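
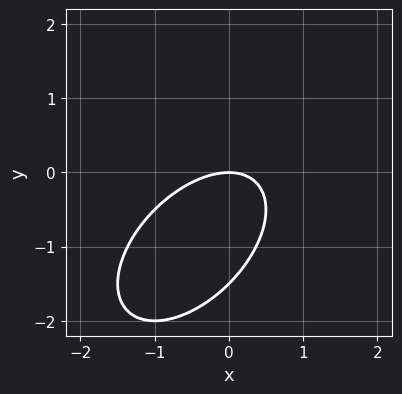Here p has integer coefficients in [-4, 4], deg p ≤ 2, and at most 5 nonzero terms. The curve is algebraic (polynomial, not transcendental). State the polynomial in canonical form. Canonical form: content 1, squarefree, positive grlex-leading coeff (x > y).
2*x^2 - 2*x*y + 2*y^2 + 3*y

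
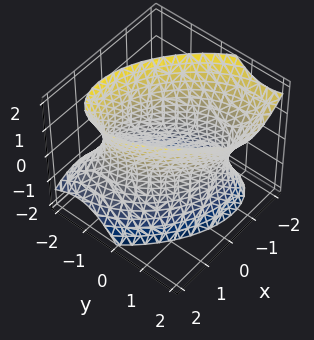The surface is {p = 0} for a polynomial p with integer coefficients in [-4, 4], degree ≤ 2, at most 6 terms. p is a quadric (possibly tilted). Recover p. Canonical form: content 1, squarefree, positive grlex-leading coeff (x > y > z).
Degree: no degree-1 surface has this shape, so deg p = 2.
From the visible intercepts: the surface avoids every integer z-axis point in the box.
Assembling these constraints gives the stated polynomial.

2*x^2 + 2*x*y + 2*y^2 - y*z - z^2 - 3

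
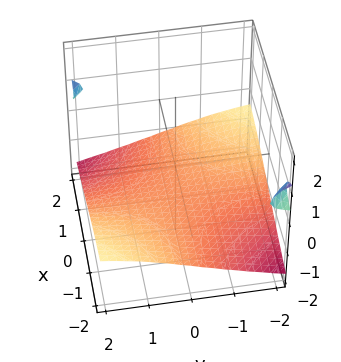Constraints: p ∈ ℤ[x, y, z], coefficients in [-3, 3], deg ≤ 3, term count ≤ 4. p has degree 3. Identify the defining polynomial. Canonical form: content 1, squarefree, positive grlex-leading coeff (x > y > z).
(a) There are 2 components. They look like related sheets of one shape, so recover p as a whole.
(b) The degree is 3 — a generic line meets the surface in up to 3 points.
(c) Checking where it meets the axes: no x-intercept at any integer in the box; it meets the z-axis at z = -1 (among the integer gridlines).
(d) Fitting integer coefficients to these (and the overall shape) gives p.

x*y*z - 2*z^3 - 2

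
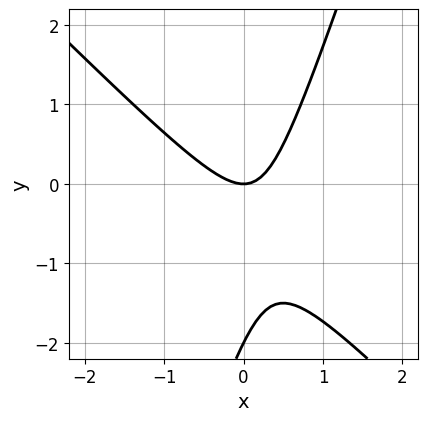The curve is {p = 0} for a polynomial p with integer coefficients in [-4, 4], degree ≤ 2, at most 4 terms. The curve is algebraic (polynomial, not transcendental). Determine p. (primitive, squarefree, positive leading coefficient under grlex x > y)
3*x^2 + 2*x*y - y^2 - 2*y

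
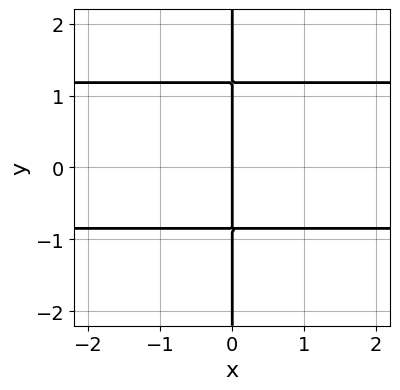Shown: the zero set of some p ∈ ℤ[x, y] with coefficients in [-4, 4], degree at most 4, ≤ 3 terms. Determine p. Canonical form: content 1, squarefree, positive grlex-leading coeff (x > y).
3*x*y^2 - x*y - 3*x

1. The degree is 3 — the shape is more complex than any degree-2 curve.
2. Checking where it meets the axes: the visible y-axis segment lies entirely on the curve; it crosses the x-axis at the gridline x = 0.
3. Solving for integer coefficients yields p as stated.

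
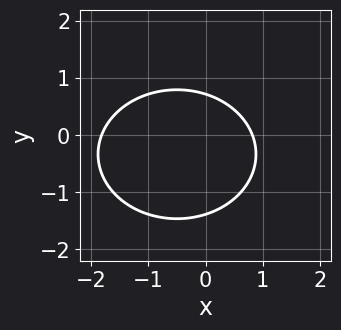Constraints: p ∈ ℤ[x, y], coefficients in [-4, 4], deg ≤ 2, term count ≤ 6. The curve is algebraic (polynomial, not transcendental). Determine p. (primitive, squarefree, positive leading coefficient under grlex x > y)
2*x^2 + 3*y^2 + 2*x + 2*y - 3

The degree is 2 — no degree-1 curve has this shape.
Matching integer coefficients to the picture gives p.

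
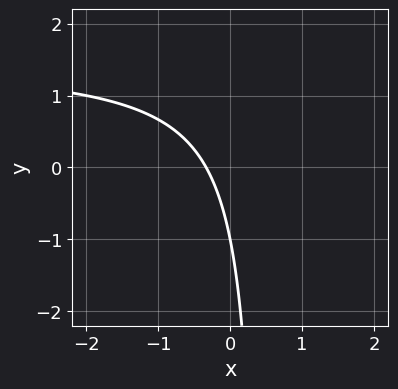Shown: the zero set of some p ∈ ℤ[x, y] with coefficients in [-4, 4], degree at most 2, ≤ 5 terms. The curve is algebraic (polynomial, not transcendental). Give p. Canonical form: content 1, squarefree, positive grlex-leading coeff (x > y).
2*x*y - 3*x - y - 1

The degree is 2 — the shape is more complex than any degree-1 curve.
From the axis intercepts and sections: it meets the y-axis at y = -1 (among the integer gridlines).
Fitting integer coefficients to these (and the overall shape) gives p.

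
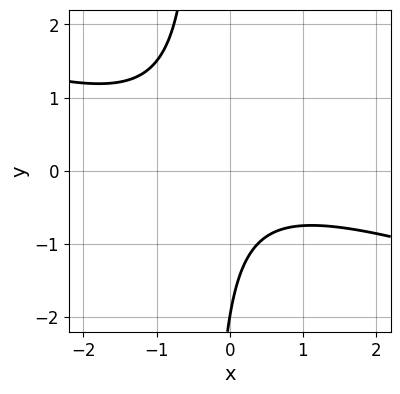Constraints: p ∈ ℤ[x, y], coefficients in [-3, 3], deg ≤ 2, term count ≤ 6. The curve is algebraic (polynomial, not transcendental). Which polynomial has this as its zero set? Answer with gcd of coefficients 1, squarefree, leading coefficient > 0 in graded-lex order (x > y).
First, degree: the shape is more complex than any degree-1 curve, so deg p = 2.
Then, observable constraints: no x-intercept at any integer in the box; one y-axis crossing is at y = -2.
Finally, these observations pin down the coefficients.

x^2 + 3*x*y + y + 2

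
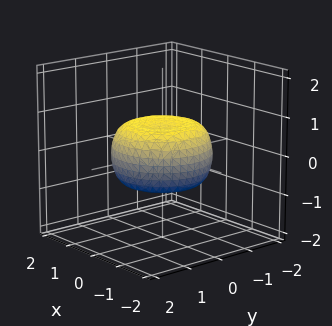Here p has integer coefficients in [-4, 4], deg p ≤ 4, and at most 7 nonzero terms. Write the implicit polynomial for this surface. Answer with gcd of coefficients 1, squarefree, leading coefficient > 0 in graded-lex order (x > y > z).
x^4 + 2*x^2*y^2 + y^4 - x^2 - y^2 + 2*z^2 - 1

(a) The degree is 4 — a generic line meets the surface in up to 4 points.
(b) Symmetries: the surface is invariant under rotation about z: p = q(x² + y², z).
(c) Reading off the gridlines: a circular section at z = 0 has radius between 1 and 2.
(d) These observations pin down the coefficients.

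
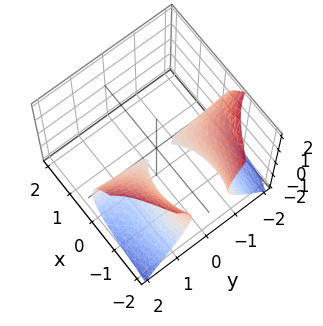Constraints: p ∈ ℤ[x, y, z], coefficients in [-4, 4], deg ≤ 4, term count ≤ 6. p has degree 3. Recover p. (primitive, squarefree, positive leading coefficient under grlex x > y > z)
x^3 + 3*x*y^2 + 3*x^2 + 2*x*z + 3*z^2

First, there are 2 components. They look like related sheets of one shape, so recover p as a whole.
Then, degree: no degree-2 surface has this shape, so deg p = 3.
Then, checking where it meets the axes: the visible y-axis segment lies entirely on the surface.
Finally, the integer polynomial consistent with all of this is the stated p.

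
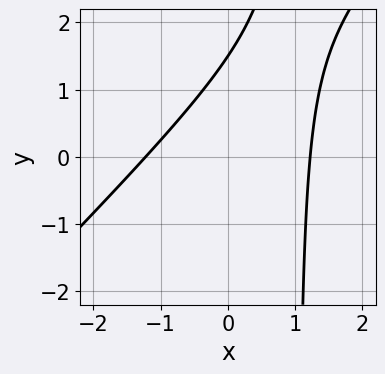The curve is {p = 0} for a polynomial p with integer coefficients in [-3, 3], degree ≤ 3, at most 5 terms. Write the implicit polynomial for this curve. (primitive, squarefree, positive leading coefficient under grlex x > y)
(a) The degree is 2 — no degree-1 curve has this shape.
(b) Matching integer coefficients to the picture gives p.

2*x^2 - 2*x*y + 2*y - 3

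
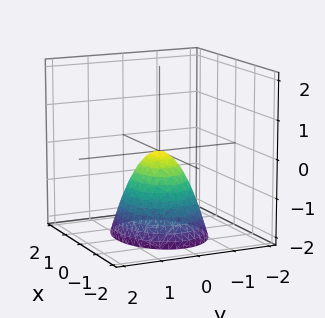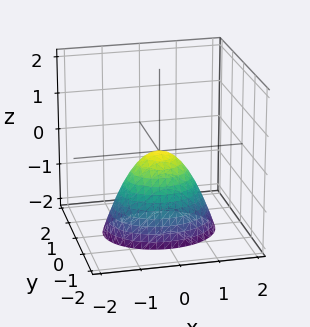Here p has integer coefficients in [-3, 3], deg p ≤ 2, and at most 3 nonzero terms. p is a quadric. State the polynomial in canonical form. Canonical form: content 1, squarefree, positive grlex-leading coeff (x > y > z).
(a) deg p = 2. A single bowl opening along one axis; a quadric.
(b) Symmetries: mirror symmetry y ↦ −y ⇒ only even powers of y; it's symmetric under x → −x, forcing even powers of x.
(c) Reading off the gridlines: it meets the x-axis at x = 0 (among the integer gridlines); it meets the z-axis at z = 0 (among the integer gridlines).
(d) The integer polynomial consistent with all of this is the stated p.

2*x^2 + 3*y^2 + 2*z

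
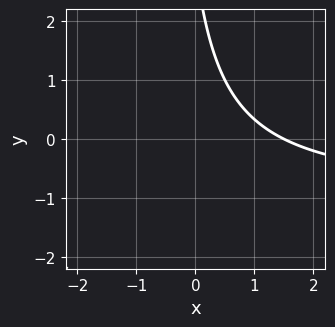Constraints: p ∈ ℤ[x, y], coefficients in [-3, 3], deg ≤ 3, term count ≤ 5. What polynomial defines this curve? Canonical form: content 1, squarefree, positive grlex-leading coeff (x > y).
First, degree: no degree-1 curve has this shape, so deg p = 2.
Next, checking where it meets the axes: it misses every integer gridline on the y-axis.
Finally, these observations pin down the coefficients.

2*x*y + 2*x + y - 3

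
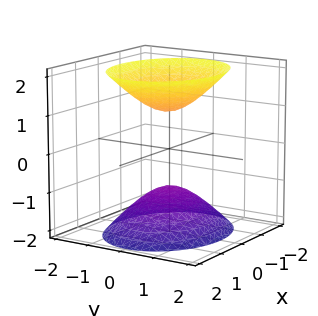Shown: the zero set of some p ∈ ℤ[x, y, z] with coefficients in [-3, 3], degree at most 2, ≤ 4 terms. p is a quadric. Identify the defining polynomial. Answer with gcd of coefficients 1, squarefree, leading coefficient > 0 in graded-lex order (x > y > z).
(a) I count 2 distinct pieces.
(b) deg p = 2.
(c) Symmetries: the y ↦ −y reflection is a symmetry, so y appears only in even powers; it's symmetric under x → −x, forcing even powers of x; it's symmetric under z → −z, forcing even powers of z.
(d) Reading off the gridlines: among the integer gridlines, it crosses the z-axis at z ∈ {-1, 1}; no y-intercept at any integer in the box.
(e) The integer polynomial consistent with all of this is the stated p.

2*x^2 + 3*y^2 - 2*z^2 + 2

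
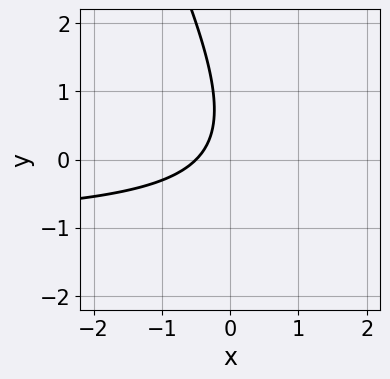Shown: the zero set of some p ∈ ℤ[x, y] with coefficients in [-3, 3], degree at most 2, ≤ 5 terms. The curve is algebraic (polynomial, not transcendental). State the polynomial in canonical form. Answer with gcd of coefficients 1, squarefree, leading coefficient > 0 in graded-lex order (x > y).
2*x*y + y^2 + 2*x - y + 1

1. The degree is 2 — no degree-1 curve has this shape.
2. Observable constraints: no y-intercept at any integer in the box.
3. Assembling these constraints gives the stated polynomial.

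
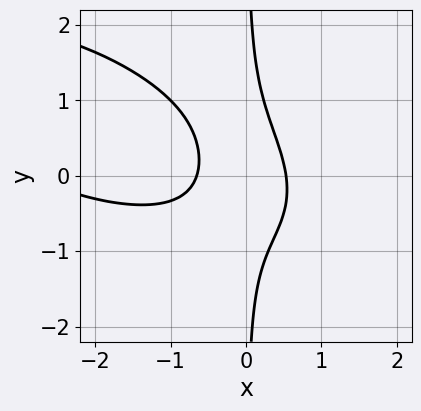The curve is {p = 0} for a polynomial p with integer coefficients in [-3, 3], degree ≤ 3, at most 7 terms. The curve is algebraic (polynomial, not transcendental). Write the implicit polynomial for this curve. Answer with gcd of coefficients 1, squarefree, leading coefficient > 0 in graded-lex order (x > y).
x^3 + 2*x^2*y + 3*x*y^2 + 3*x^2 - 1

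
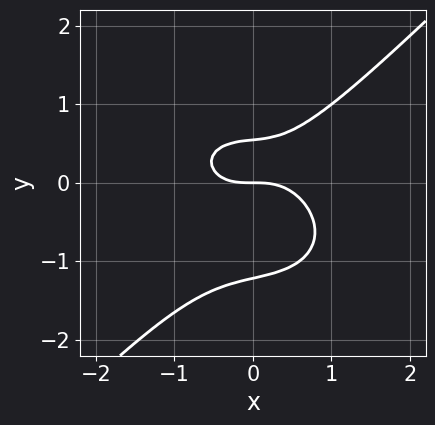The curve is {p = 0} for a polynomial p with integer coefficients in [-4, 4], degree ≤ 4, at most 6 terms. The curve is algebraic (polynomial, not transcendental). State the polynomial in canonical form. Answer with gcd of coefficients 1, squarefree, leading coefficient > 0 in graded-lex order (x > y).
The degree is 3 — no degree-2 curve has this shape.
From the axis intercepts and sections: it crosses the x-axis at the gridline x = 0; it crosses the y-axis at the gridline y = 0.
Putting this together gives p.

2*x^3 + x*y^2 - 3*y^3 - 2*y^2 + 2*y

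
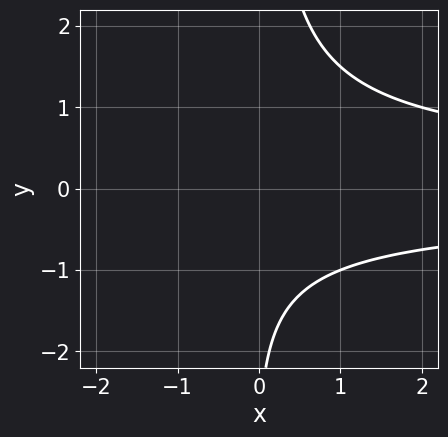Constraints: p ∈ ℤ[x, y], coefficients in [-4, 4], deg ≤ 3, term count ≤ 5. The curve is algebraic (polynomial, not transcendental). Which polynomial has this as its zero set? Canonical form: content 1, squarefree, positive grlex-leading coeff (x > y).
2*x*y^2 - y - 3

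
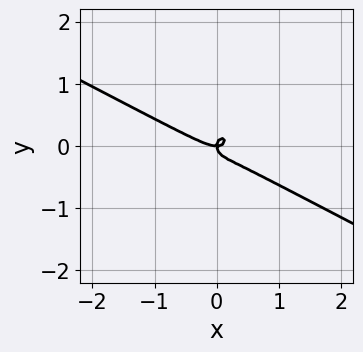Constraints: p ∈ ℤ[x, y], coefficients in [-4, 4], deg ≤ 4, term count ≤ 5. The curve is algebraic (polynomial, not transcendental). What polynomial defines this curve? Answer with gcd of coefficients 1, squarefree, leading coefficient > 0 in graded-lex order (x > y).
2*x^3 + 3*x^2*y + 3*y^3 - x*y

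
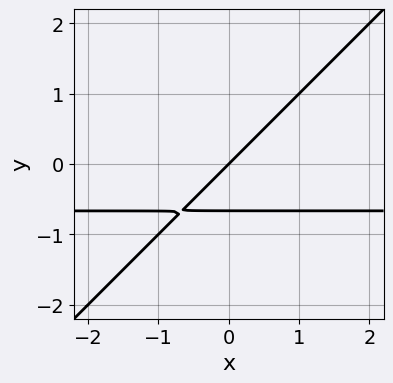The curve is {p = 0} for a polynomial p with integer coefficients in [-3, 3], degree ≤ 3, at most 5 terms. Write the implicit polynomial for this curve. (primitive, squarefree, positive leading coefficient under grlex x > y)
3*x*y - 3*y^2 + 2*x - 2*y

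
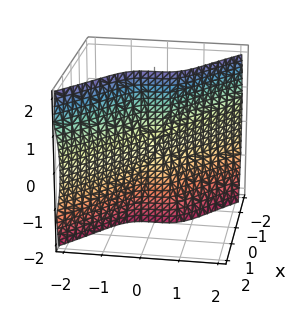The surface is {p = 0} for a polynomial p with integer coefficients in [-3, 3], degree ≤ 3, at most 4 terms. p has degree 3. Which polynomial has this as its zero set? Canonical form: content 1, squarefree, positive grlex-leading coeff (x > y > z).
2*x^3 + x*z^2 + 2*y^3

First, deg p = 3.
Next, observable constraints: one x-axis crossing is at x = 0; the visible z-axis segment lies entirely on the surface.
Finally, matching integer coefficients to the picture gives p.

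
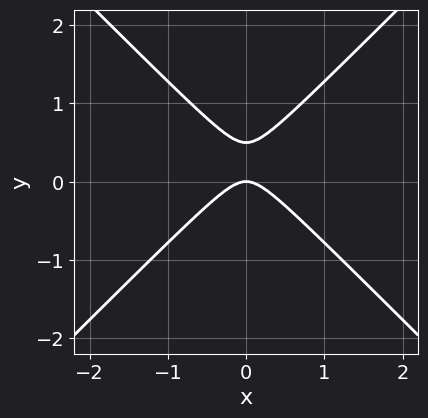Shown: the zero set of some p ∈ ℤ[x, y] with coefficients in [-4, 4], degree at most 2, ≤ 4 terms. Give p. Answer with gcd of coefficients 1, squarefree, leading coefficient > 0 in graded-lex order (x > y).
2*x^2 - 2*y^2 + y

The degree is 2 — no degree-1 curve has this shape.
Symmetries: the x ↦ −x reflection is a symmetry, so x appears only in even powers.
Against the integer gridlines: one x-axis crossing is at x = 0; it meets the y-axis at y = 0 (among the integer gridlines).
Putting this together gives p.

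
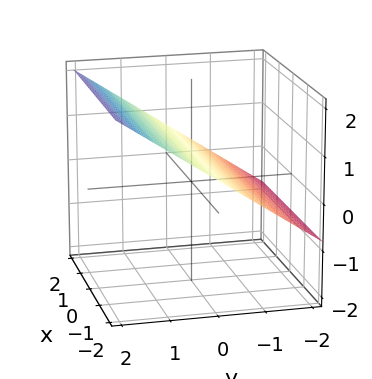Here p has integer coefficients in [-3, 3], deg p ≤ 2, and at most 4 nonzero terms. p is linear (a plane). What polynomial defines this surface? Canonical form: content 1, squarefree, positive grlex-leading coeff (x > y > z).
The degree is 1 — the surface is flat (a plane).
Observable constraints: it misses every integer gridline on the x-axis; one y-axis crossing is at y = -1.
Assembling these constraints gives the stated polynomial.

2*y - 3*z + 2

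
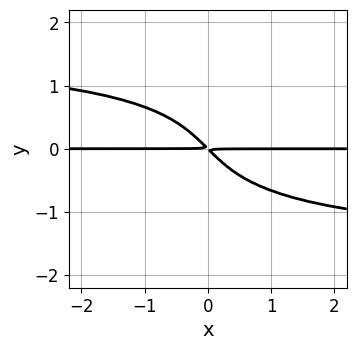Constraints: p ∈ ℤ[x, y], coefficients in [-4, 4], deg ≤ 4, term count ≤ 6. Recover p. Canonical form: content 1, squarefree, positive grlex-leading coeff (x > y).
Degree: a generic line meets the curve in up to 4 points, so deg p = 4.
From the axis intercepts and sections: every point of the x-axis in the box is on the curve.
Fitting integer coefficients to these (and the overall shape) gives p.

x*y^3 - 2*y^4 - 3*x*y - 3*y^2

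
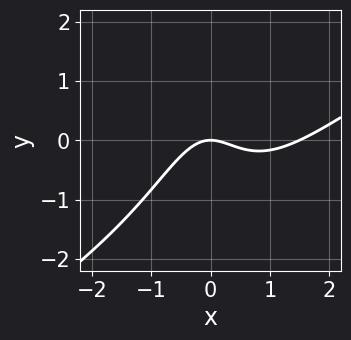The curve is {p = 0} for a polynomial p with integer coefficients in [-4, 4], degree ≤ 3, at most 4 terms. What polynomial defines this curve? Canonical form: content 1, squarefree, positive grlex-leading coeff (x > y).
1. deg p = 3. The shape is more complex than any degree-2 curve.
2. Against the integer gridlines: it meets the y-axis at y = 0 (among the integer gridlines); one x-axis crossing is at x = 0.
3. The integer polynomial consistent with all of this is the stated p.

2*x^3 - 3*x^2*y - 3*x^2 - 3*y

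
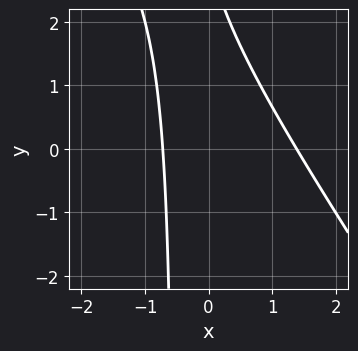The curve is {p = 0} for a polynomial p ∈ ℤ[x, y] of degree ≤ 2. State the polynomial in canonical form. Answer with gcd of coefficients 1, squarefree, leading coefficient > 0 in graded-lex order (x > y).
3*x^2 + 2*x*y - 2*x + y - 3

(a) Degree: a generic line meets the curve in up to 2 points, so deg p = 2.
(b) Against the integer gridlines: the curve avoids every integer y-axis point in the box.
(c) Putting this together gives p.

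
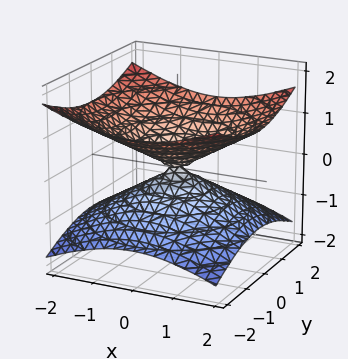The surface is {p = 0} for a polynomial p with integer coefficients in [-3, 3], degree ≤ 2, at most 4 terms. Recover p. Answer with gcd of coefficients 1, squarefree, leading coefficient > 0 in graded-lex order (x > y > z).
(a) Degree: a double cone through the origin; a quadric, so deg p = 2.
(b) Symmetries: mirror symmetry z ↦ −z ⇒ only even powers of z; the z-axis is an axis of rotation, so x and y enter only as x² + y².
(c) Against the integer gridlines: a circular section at z = 1 has radius between 1 and 2; it crosses the z-axis at the gridline z = 0; it meets the x-axis at x = 0 (among the integer gridlines); one y-axis crossing is at y = 0.
(d) Putting this together gives p.

x^2 + y^2 - 3*z^2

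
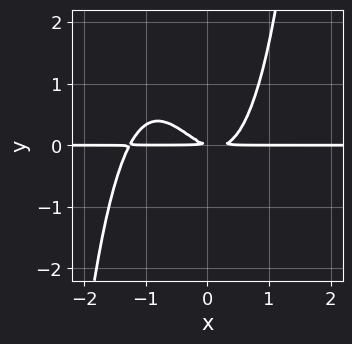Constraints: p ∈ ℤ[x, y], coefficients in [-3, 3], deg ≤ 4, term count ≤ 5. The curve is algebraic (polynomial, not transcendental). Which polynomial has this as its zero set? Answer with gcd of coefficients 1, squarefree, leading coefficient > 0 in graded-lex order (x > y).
3*x^3*y + 3*x^2*y - x*y - 3*y^2

First, the degree is 4 — the shape is more complex than any degree-3 curve.
Next, from the axis intercepts and sections: the visible x-axis segment lies entirely on the curve.
Finally, fitting integer coefficients to these (and the overall shape) gives p.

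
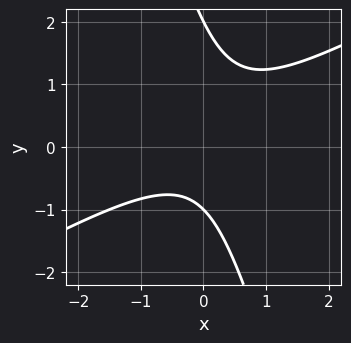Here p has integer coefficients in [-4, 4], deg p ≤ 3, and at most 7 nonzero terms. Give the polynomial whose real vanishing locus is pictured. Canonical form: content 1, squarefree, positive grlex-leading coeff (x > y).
1. The degree is 2 — no degree-1 curve has this shape.
2. From the axis intercepts and sections: the curve avoids every integer x-axis point in the box; among the integer gridlines, it crosses the y-axis at y ∈ {-1, 2}.
3. Fitting integer coefficients to these (and the overall shape) gives p.

2*x^2 - 3*x*y - y^2 + y + 2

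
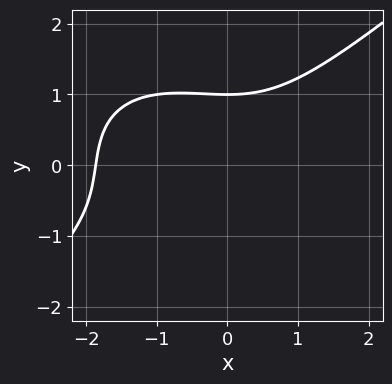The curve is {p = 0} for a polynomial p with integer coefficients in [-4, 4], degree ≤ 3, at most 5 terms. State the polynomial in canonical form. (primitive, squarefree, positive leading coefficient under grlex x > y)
x^3 - 2*y^3 + x^2 - y + 3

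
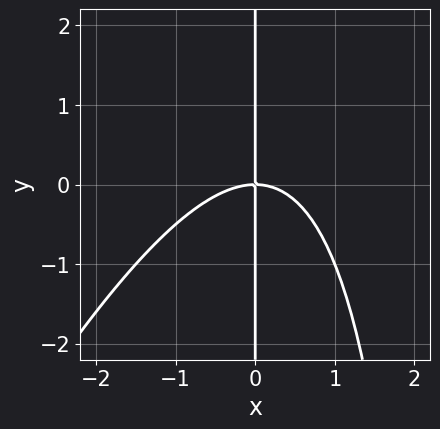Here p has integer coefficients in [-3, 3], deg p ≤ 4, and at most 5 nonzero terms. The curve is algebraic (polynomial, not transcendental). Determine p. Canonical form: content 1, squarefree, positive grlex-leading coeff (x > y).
(a) Degree: the shape is more complex than any degree-2 curve, so deg p = 3.
(b) Checking where it meets the axes: it meets the x-axis at x = 0 (among the integer gridlines); the visible y-axis segment lies entirely on the curve.
(c) Together with the visible shape, these determine p as stated.

2*x^3 - x^2*y + 3*x*y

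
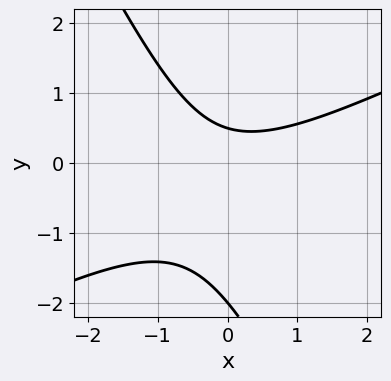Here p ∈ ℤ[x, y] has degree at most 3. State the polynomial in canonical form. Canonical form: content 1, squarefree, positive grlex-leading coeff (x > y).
2*x^2 - 3*x*y - 2*y^2 - 3*y + 2

1. The degree is 2 — the shape is more complex than any degree-1 curve.
2. Against the integer gridlines: one y-axis crossing is at y = -2; the curve avoids every integer x-axis point in the box.
3. Fitting integer coefficients to these (and the overall shape) gives p.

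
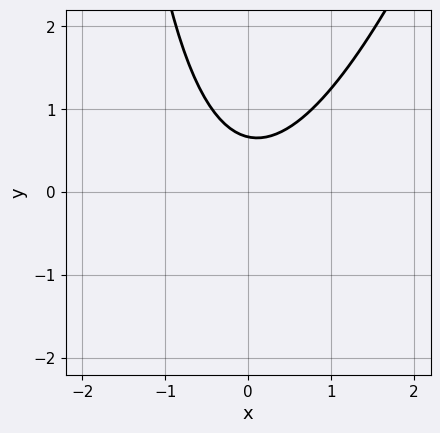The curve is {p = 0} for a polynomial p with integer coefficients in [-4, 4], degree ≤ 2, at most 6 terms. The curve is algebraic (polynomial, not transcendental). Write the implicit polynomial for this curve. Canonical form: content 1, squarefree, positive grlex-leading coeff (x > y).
3*x^2 - x*y - 3*y + 2

First, the degree is 2 — the shape is more complex than any degree-1 curve.
Next, checking where it meets the axes: the curve avoids every integer x-axis point in the box.
Finally, together with the visible shape, these determine p as stated.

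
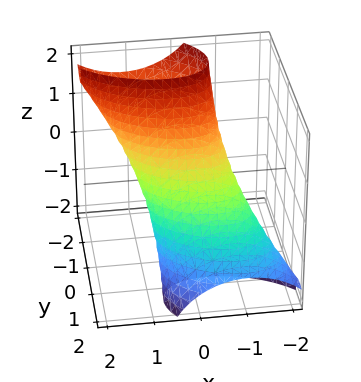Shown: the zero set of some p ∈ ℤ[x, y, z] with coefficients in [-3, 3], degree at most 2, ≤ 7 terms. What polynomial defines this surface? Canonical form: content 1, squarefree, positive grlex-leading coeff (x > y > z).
The degree is 2 — the shape is more complex than any degree-1 surface.
From the visible intercepts: among the integer gridlines, it crosses the z-axis at z ∈ {-1, 1}; the x-axis gridline crossings are at x ∈ {-1, 1}.
Assembling these constraints gives the stated polynomial.

x^2 + x*y + 2*y^2 + 3*y*z + z^2 - 1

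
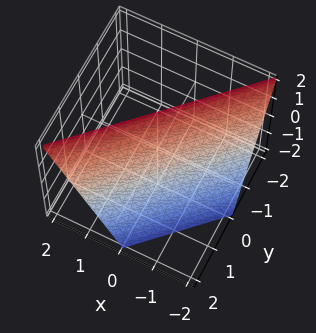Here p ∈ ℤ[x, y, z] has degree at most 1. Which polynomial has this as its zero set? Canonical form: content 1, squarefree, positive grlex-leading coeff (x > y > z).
First, degree: the surface is flat (a plane), so deg p = 1.
Next, reading off the gridlines: it meets the z-axis at z = 2 (among the integer gridlines); it meets the y-axis at y = 1 (among the integer gridlines); it crosses the x-axis at the gridline x = -1.
Finally, the integer polynomial consistent with all of this is the stated p.

2*x - 2*y - z + 2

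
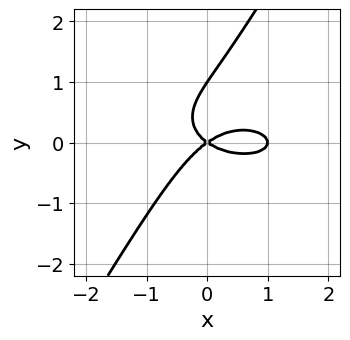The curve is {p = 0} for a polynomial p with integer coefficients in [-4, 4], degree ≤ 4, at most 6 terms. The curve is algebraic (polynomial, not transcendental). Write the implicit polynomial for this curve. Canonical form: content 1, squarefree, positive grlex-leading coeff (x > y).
x^3 + 3*x*y^2 - 2*y^3 - x^2 + 2*y^2

1. The degree is 3 — no degree-2 curve has this shape.
2. Checking where it meets the axes: the y-axis gridline crossings are at y ∈ {0, 1}; the x-axis gridline crossings are at x ∈ {0, 1}.
3. Fitting integer coefficients to these (and the overall shape) gives p.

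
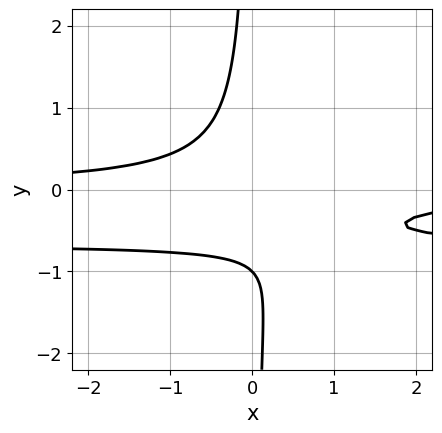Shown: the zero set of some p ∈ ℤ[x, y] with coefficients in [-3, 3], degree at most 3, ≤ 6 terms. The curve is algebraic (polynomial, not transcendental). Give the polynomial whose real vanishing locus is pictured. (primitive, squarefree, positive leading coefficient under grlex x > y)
3*x*y^2 + 2*x*y + y + 1

deg p = 3. The shape is more complex than any degree-2 curve.
From the visible intercepts: the curve avoids every integer x-axis point in the box; it meets the y-axis at y = -1 (among the integer gridlines).
Assembling these constraints gives the stated polynomial.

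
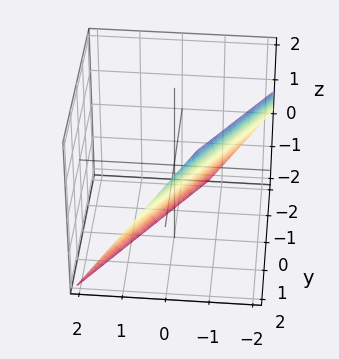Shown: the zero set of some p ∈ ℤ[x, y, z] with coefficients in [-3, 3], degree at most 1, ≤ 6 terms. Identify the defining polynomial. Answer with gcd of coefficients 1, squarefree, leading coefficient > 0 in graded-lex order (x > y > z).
First, the degree is 1 — the surface is flat (a plane).
Next, from the axis intercepts and sections: one z-axis crossing is at z = -1; it meets the y-axis at y = 1 (among the integer gridlines).
Finally, the integer polynomial consistent with all of this is the stated p.

3*x - 2*y + 2*z + 2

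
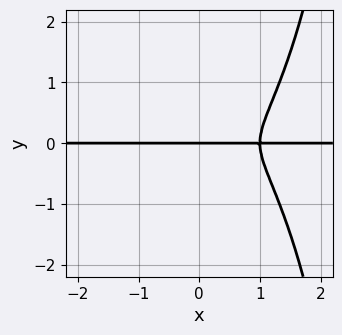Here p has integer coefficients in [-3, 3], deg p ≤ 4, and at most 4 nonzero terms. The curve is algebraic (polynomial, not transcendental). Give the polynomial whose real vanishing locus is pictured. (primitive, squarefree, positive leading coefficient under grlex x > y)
1. Degree: the shape is more complex than any degree-3 curve, so deg p = 4.
2. From the axis intercepts and sections: every point of the x-axis in the box is on the curve; it crosses the y-axis at the gridline y = 0.
3. The integer polynomial consistent with all of this is the stated p.

3*x^3*y + x*y^3 - 3*x^2*y - 3*y^3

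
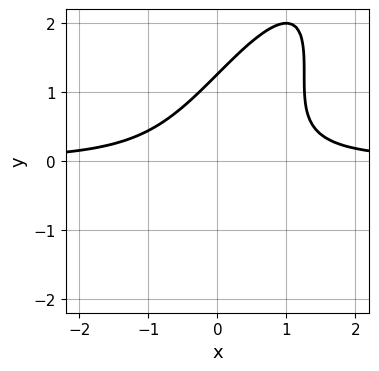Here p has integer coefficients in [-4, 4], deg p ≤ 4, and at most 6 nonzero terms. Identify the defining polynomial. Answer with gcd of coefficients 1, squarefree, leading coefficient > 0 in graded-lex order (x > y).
(a) The degree is 3 — the shape is more complex than any degree-2 curve.
(b) Against the integer gridlines: the curve avoids every integer x-axis point in the box.
(c) The integer polynomial consistent with all of this is the stated p.

3*x^2*y - 3*x*y^2 + y^3 - 2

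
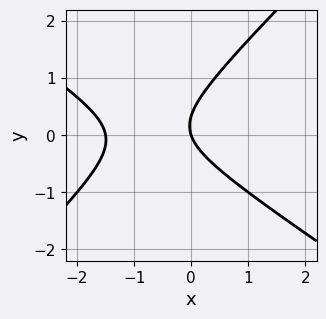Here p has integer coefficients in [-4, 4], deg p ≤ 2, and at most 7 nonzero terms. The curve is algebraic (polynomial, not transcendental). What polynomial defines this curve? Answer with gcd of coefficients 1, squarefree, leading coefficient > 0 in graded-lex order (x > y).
deg p = 2. No degree-1 curve has this shape.
Checking where it meets the axes: it crosses the y-axis at the gridline y = 0; it meets the x-axis at x = 0 (among the integer gridlines).
Fitting integer coefficients to these (and the overall shape) gives p.

2*x^2 + x*y - 3*y^2 + 3*x + y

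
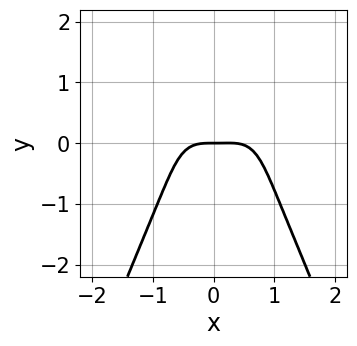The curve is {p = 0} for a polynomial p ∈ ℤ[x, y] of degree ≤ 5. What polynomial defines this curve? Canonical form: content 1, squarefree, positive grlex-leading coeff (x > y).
3*x^4 - x^3 + y^3 + 2*y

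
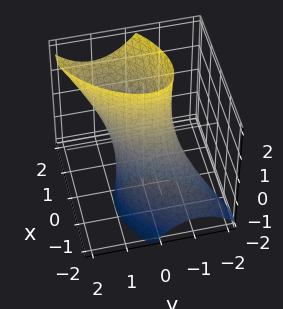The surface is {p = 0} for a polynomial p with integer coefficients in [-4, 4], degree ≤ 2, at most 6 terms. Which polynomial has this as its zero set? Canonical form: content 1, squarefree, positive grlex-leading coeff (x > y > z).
3*x^2 - 3*x*y - 3*x*z + 3*y^2 - 2

deg p = 2. No degree-1 surface has this shape.
Reading off the gridlines: the surface avoids every integer z-axis point in the box.
The integer polynomial consistent with all of this is the stated p.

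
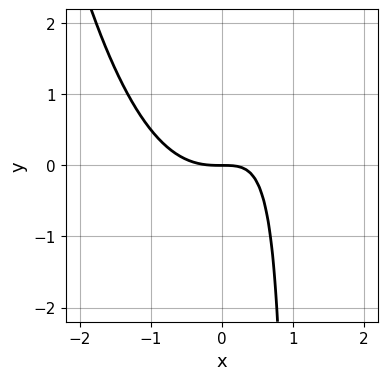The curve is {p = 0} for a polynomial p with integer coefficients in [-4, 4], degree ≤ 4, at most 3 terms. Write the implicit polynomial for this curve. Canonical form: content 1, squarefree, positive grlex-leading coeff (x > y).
First, deg p = 3. The shape is more complex than any degree-2 curve.
Then, observable constraints: one x-axis crossing is at x = 0; one y-axis crossing is at y = 0.
Finally, solving for integer coefficients yields p as stated.

x^3 - x*y + y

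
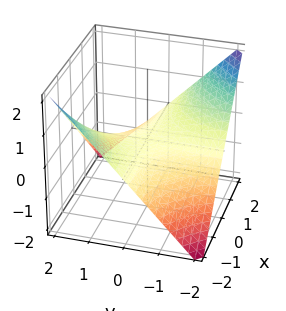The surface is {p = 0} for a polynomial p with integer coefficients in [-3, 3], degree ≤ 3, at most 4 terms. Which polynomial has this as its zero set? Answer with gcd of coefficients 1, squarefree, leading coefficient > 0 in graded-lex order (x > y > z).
x*y + 2*z

First, degree: a saddle surface; a quadric, so deg p = 2.
Next, checking where it meets the axes: it meets the z-axis at z = 0 (among the integer gridlines); every point of the y-axis in the box is on the surface.
Finally, solving for integer coefficients yields p as stated. Check: (2, 0, 0) on the x-axis lies on the surface, and p(2, 0, 0) = 0. ✓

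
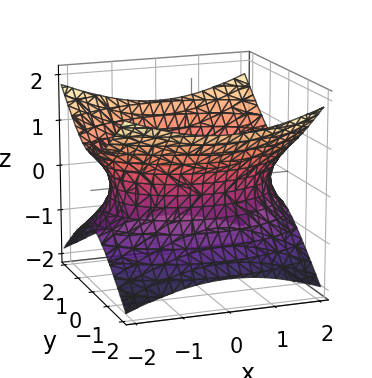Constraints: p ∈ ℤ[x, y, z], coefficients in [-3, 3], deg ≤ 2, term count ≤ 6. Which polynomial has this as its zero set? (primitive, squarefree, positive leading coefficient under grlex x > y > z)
The degree is 2 — one connected sheet with a waist; a quadric.
Symmetries: it's symmetric under y → −y, forcing even powers of y; mirror symmetry x ↦ −x ⇒ only even powers of x; the z ↦ −z reflection is a symmetry, so z appears only in even powers.
Reading off the gridlines: the surface avoids every integer z-axis point in the box.
Solving for integer coefficients yields p as stated.

x^2 + 2*y^2 - 3*z^2 - 3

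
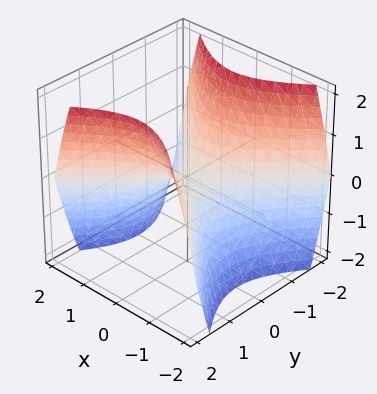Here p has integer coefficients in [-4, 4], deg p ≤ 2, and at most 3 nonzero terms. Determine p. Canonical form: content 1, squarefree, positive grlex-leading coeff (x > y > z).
First, the degree is 2 — a hyperbolic paraboloid; a quadric.
Then, symmetries: mirror symmetry y ↦ −y ⇒ only even powers of y; the x ↦ −x reflection is a symmetry, so x appears only in even powers.
Next, from the axis intercepts and sections: it meets the y-axis at y = 0 (among the integer gridlines); it crosses the x-axis at the gridline x = 0; it meets the z-axis at z = 0 (among the integer gridlines).
Finally, fitting integer coefficients to these (and the overall shape) gives p.

x^2 - y^2 + z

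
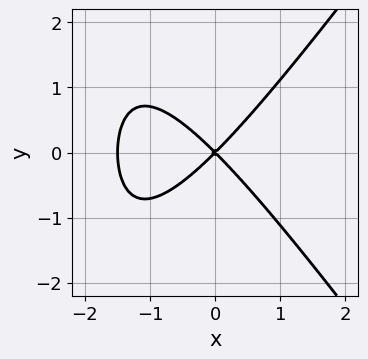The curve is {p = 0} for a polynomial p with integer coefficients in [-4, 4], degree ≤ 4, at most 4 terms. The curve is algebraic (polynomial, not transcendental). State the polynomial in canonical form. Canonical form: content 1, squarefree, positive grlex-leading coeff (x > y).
2*x^3 - x*y^2 + 3*x^2 - 3*y^2

1. The degree is 3 — the shape is more complex than any degree-2 curve.
2. Symmetries: mirror symmetry y ↦ −y ⇒ only even powers of y.
3. Reading off the gridlines: one y-axis crossing is at y = 0; it meets the x-axis at x = 0 (among the integer gridlines).
4. Assembling these constraints gives the stated polynomial.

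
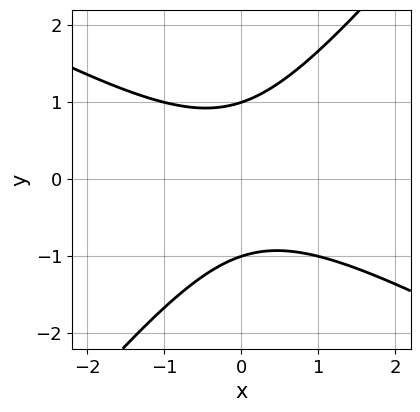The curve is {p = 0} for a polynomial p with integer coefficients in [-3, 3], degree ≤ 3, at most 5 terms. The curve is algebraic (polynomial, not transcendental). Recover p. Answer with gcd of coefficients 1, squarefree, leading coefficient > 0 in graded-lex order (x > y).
2*x^2 + 2*x*y - 3*y^2 + 3

First, degree: the shape is more complex than any degree-1 curve, so deg p = 2.
Next, checking where it meets the axes: no x-intercept at any integer in the box; the y-axis gridline crossings are at y ∈ {-1, 1}.
Finally, putting this together gives p.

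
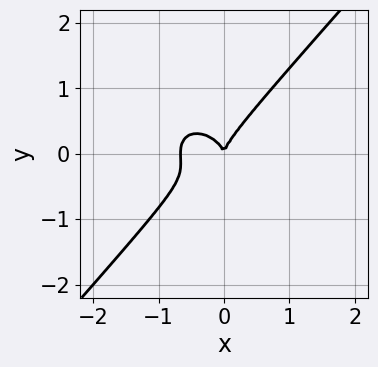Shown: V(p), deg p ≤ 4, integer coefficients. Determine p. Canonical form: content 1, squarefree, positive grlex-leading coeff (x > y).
3*x^3 + x*y^2 - 3*y^3 + 2*x^2

First, the degree is 3 — the shape is more complex than any degree-2 curve.
Next, reading off the gridlines: one x-axis crossing is at x = 0; it meets the y-axis at y = 0 (among the integer gridlines).
Finally, fitting integer coefficients to these (and the overall shape) gives p.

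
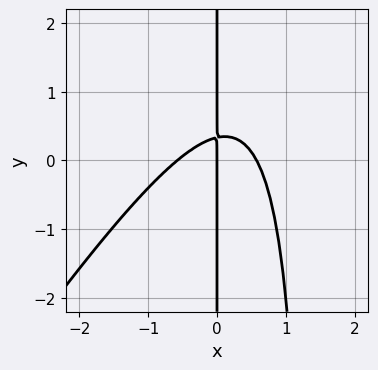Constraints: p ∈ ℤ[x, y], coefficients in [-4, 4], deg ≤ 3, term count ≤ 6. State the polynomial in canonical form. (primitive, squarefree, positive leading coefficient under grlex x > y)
The degree is 3 — no degree-2 curve has this shape.
From the visible intercepts: every point of the y-axis in the box is on the curve; it meets the x-axis at x = 0 (among the integer gridlines).
Together with the visible shape, these determine p as stated.

3*x^3 - 2*x^2*y + 3*x*y - x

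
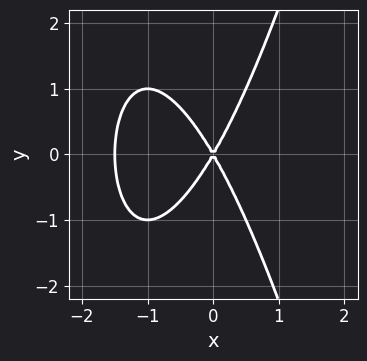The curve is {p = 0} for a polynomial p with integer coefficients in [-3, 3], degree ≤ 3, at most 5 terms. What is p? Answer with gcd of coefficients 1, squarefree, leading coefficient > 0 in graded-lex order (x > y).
2*x^3 + 3*x^2 - y^2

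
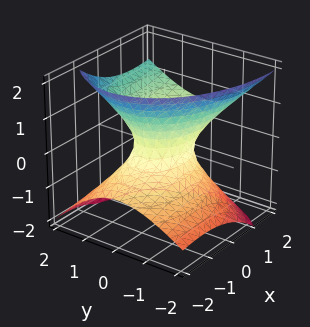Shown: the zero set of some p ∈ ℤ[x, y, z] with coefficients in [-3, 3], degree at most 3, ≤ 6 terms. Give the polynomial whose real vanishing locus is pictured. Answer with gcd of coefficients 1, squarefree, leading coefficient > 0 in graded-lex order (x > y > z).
The degree is 2 — no degree-1 surface has this shape.
Checking where it meets the axes: the x-axis gridline crossings are at x ∈ {-1, 1}; no z-intercept at any integer in the box.
These observations pin down the coefficients.

x^2 - 2*x*z + 2*y^2 - y*z - 2*z^2 - 1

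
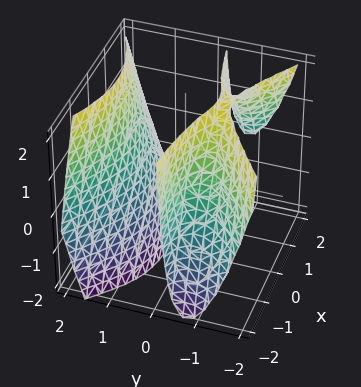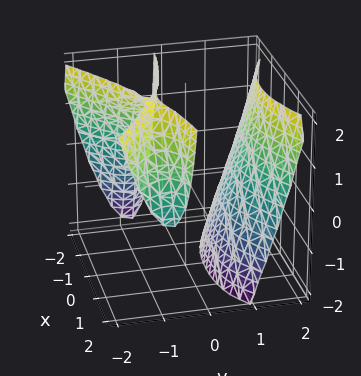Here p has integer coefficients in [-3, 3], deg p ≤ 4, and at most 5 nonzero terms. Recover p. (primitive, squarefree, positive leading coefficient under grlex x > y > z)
1. There are 2 components. Treating them together as one polynomial.
2. The degree is 3 — no degree-2 surface has this shape.
3. Checking where it meets the axes: the surface avoids every integer z-axis point in the box; one y-axis crossing is at y = 1; no x-intercept at any integer in the box.
4. These observations pin down the coefficients.

2*x^2*y - 3*y^3 - x*y + 3*y*z + 3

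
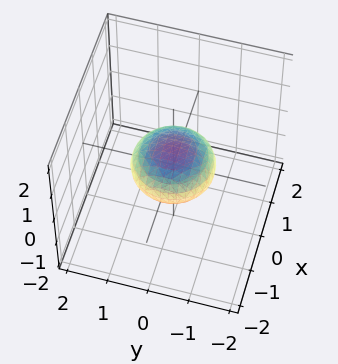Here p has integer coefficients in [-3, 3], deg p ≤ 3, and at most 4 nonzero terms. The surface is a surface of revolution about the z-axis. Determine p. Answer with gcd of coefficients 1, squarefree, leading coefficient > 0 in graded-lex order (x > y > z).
x^2 + y^2 + 2*z^2 - 1

1. deg p = 2. A generic line meets the surface in up to 2 points.
2. By symmetry, every cross-section ⟂ z is a circle, so x, y appear only via x² + y².
3. Checking where it meets the axes: among the integer gridlines, it crosses the x-axis at x ∈ {-1, 1}; the y-axis gridline crossings are at y ∈ {-1, 1}.
4. Fitting integer coefficients to these (and the overall shape) gives p.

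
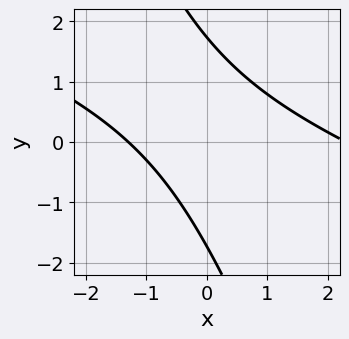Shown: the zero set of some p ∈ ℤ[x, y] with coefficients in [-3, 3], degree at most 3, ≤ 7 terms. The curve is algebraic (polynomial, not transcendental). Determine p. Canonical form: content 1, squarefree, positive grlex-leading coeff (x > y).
1. deg p = 2. The shape is more complex than any degree-1 curve.
2. The integer polynomial consistent with all of this is the stated p.

x^2 + 3*x*y + y^2 - x - 3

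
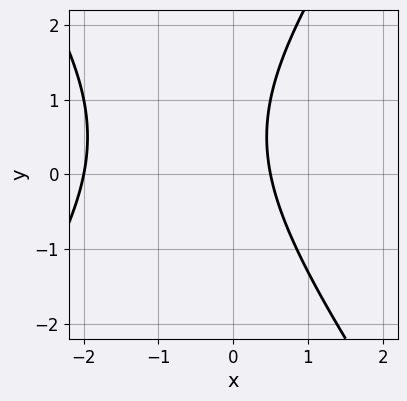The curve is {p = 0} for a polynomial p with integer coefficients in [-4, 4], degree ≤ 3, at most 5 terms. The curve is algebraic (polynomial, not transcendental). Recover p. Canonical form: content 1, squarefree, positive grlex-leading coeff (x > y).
(a) The degree is 2 — no degree-1 curve has this shape.
(b) Checking where it meets the axes: no y-intercept at any integer in the box; one x-axis crossing is at x = -2.
(c) The integer polynomial consistent with all of this is the stated p.

2*x^2 - y^2 + 3*x + y - 2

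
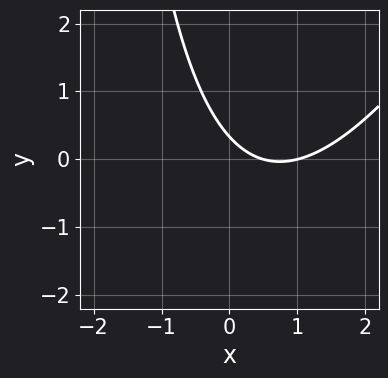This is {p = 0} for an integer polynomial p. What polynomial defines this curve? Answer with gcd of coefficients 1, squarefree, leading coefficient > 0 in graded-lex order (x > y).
1. Degree: no degree-1 curve has this shape, so deg p = 2.
2. From the axis intercepts and sections: it crosses the x-axis at the gridline x = 1.
3. Solving for integer coefficients yields p as stated.

2*x^2 - x*y - 3*x - 3*y + 1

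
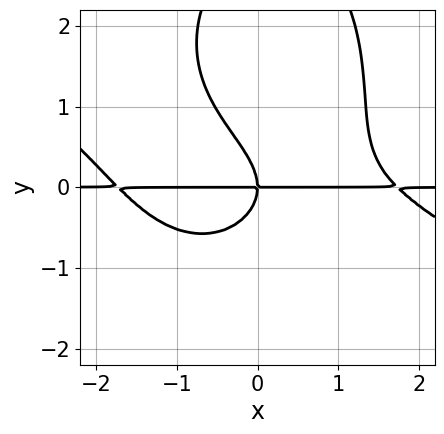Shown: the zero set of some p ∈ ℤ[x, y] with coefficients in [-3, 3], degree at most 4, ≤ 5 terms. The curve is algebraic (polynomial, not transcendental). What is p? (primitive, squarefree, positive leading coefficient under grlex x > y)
x^3*y + 2*x^2*y^2 + y^4 - 3*y^3 - 3*x*y

1. Degree: no degree-3 curve has this shape, so deg p = 4.
2. Reading off the gridlines: it meets the y-axis at y = 0 (among the integer gridlines); the visible x-axis segment lies entirely on the curve.
3. Together with the visible shape, these determine p as stated.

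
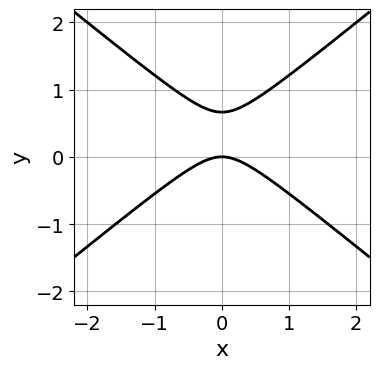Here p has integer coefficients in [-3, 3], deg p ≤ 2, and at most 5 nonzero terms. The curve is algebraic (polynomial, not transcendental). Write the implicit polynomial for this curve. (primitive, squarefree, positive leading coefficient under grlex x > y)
The degree is 2 — the shape is more complex than any degree-1 curve.
Symmetries: it's symmetric under x → −x, forcing even powers of x.
From the axis intercepts and sections: it meets the x-axis at x = 0 (among the integer gridlines); it meets the y-axis at y = 0 (among the integer gridlines).
Together with the visible shape, these determine p as stated.

2*x^2 - 3*y^2 + 2*y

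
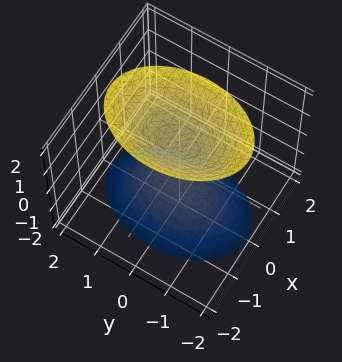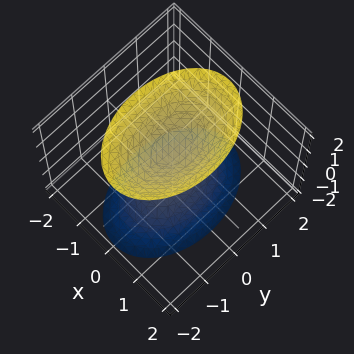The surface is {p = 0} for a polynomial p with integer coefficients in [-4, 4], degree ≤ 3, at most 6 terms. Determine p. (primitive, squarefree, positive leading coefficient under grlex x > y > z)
2*x^2 + y^2 - z^2 + 1

I count 2 distinct pieces. Treating them together as one polynomial.
The degree is 2 — two sheets facing apart; a quadric.
Symmetries: mirror symmetry z ↦ −z ⇒ only even powers of z; mirror symmetry x ↦ −x ⇒ only even powers of x; the y ↦ −y reflection is a symmetry, so y appears only in even powers.
Checking where it meets the axes: the z-axis gridline crossings are at z ∈ {-1, 1}; it misses every integer gridline on the x-axis; the surface avoids every integer y-axis point in the box.
The integer polynomial consistent with all of this is the stated p.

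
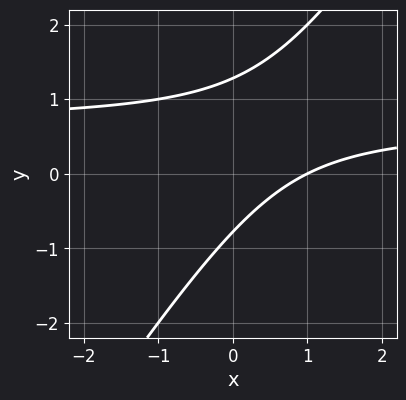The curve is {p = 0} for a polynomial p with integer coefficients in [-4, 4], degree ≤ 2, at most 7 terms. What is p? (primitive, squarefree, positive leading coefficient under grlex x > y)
(a) The degree is 2 — no degree-1 curve has this shape.
(b) Reading off the gridlines: it meets the x-axis at x = 1 (among the integer gridlines).
(c) The integer polynomial consistent with all of this is the stated p.

3*x*y - 2*y^2 - 2*x + y + 2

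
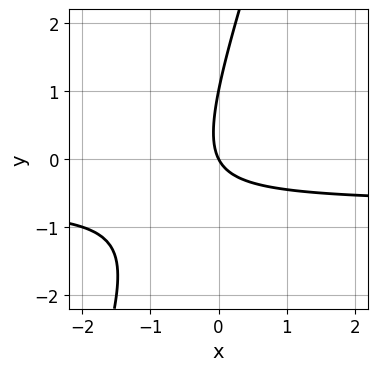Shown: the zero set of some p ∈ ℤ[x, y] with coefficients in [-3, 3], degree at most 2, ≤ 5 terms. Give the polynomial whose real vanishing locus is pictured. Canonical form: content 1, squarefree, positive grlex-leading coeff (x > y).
3*x*y - y^2 + 2*x + y

(a) Degree: a generic line meets the curve in up to 2 points, so deg p = 2.
(b) Against the integer gridlines: among the integer gridlines, it crosses the y-axis at y ∈ {0, 1}; it meets the x-axis at x = 0 (among the integer gridlines).
(c) Matching integer coefficients to the picture gives p.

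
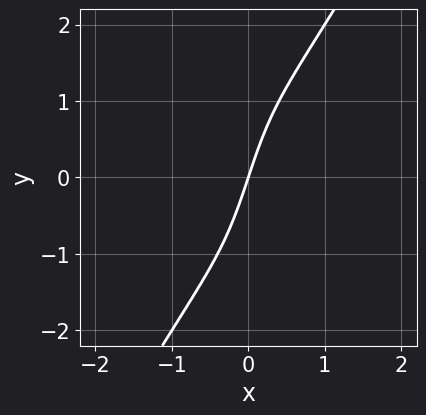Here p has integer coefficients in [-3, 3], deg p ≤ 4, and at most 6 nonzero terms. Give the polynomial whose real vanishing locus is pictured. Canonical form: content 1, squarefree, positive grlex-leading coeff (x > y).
1. deg p = 3.
2. Against the integer gridlines: one y-axis crossing is at y = 0; it crosses the x-axis at the gridline x = 0.
3. Fitting integer coefficients to these (and the overall shape) gives p.

3*x^3 - x*y^2 + 3*x - y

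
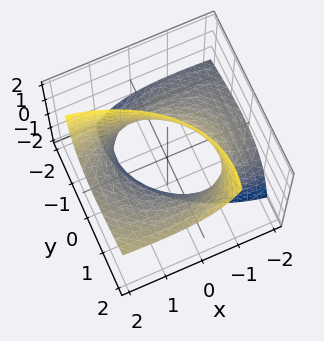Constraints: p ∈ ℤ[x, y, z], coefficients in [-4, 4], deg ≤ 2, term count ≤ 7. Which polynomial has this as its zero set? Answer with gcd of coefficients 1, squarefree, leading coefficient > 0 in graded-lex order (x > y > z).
1. deg p = 2.
2. Observable constraints: the surface avoids every integer z-axis point in the box.
3. Putting this together gives p.

x^2 - 3*x*z + 2*y^2 - 3*y*z - 3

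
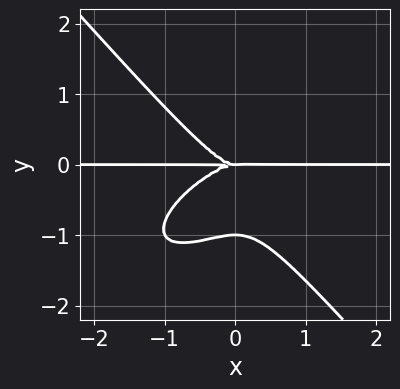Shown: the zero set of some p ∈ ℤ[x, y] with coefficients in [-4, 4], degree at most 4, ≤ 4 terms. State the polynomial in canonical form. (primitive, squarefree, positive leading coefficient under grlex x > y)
2*x^3*y - 2*x^2*y^2 + 3*y^4 + 3*y^3

First, the degree is 4 — a generic line meets the curve in up to 4 points.
Then, checking where it meets the axes: among the integer gridlines, it crosses the y-axis at y ∈ {-1, 0}; the visible x-axis segment lies entirely on the curve.
Finally, solving for integer coefficients yields p as stated.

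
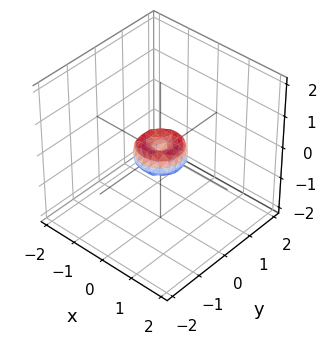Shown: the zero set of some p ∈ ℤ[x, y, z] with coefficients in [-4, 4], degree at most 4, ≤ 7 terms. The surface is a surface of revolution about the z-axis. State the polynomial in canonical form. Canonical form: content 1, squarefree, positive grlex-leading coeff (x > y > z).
2*x^4 + 4*x^2*y^2 + 2*y^4 - x^2 - y^2 + z^2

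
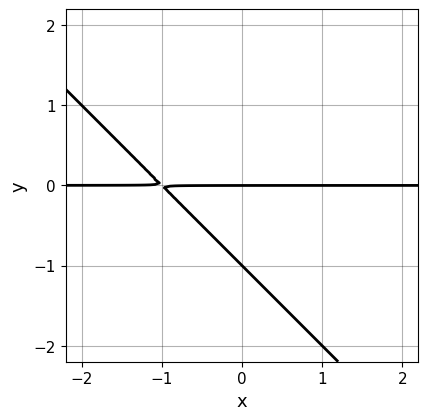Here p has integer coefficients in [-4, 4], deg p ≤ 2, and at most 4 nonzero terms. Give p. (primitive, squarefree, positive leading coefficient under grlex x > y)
x*y + y^2 + y

(a) deg p = 2. A generic line meets the curve in up to 2 points.
(b) Reading off the gridlines: the visible x-axis segment lies entirely on the curve; among the integer gridlines, it crosses the y-axis at y ∈ {-1, 0}.
(c) Fitting integer coefficients to these (and the overall shape) gives p.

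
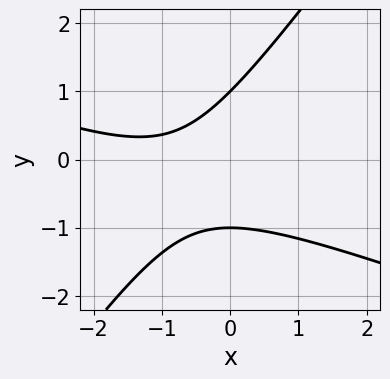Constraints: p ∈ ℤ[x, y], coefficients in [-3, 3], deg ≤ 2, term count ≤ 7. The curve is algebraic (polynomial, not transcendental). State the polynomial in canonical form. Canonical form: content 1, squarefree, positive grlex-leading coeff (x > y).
x^2 + 2*x*y - 2*y^2 + 2*x + 2

Degree: no degree-1 curve has this shape, so deg p = 2.
Observable constraints: the y-axis gridline crossings are at y ∈ {-1, 1}; no x-intercept at any integer in the box.
Assembling these constraints gives the stated polynomial.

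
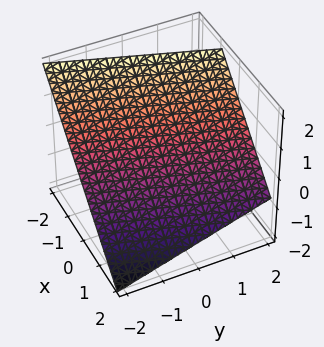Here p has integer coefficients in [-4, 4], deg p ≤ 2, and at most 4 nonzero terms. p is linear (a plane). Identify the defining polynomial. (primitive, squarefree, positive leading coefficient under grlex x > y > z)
1. The degree is 1 — every cross-section is a straight line — this is a plane.
2. Reading off the gridlines: one y-axis crossing is at y = -2.
3. These observations pin down the coefficients.

3*x - y + 3*z - 2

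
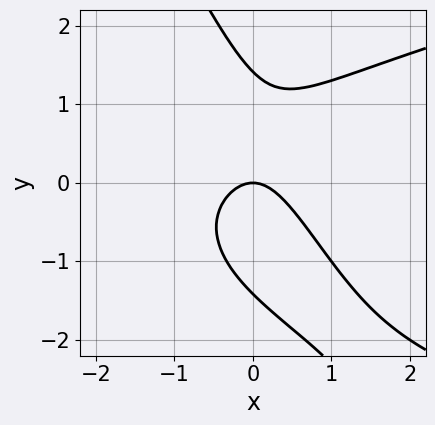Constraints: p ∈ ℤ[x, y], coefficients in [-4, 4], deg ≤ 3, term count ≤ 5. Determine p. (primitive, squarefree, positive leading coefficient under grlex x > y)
2*x*y^2 + y^3 - 3*x^2 - 2*y

First, degree: no degree-2 curve has this shape, so deg p = 3.
Next, observable constraints: it meets the x-axis at x = 0 (among the integer gridlines); it crosses the y-axis at the gridline y = 0.
Finally, fitting integer coefficients to these (and the overall shape) gives p.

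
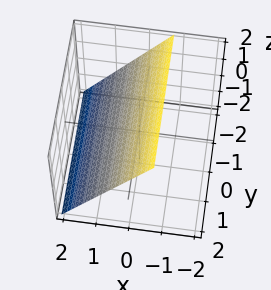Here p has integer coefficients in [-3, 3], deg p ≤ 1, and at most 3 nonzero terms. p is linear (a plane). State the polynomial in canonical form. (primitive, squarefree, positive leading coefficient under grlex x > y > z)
3*x + 2*z - 2

(a) Degree: the surface is flat (a plane), so deg p = 1.
(b) Checking where it meets the axes: the surface avoids every integer y-axis point in the box; it crosses the z-axis at the gridline z = 1.
(c) Fitting integer coefficients to these (and the overall shape) gives p.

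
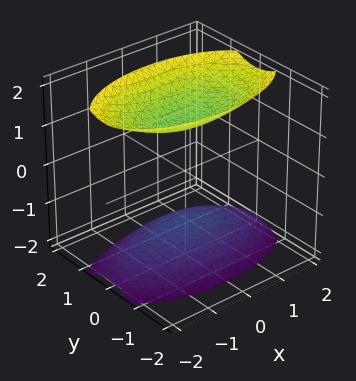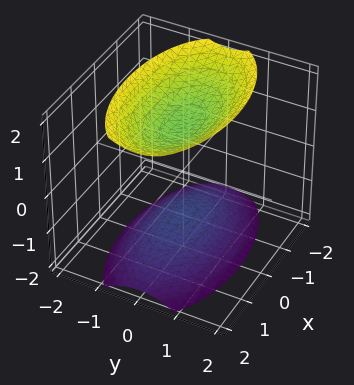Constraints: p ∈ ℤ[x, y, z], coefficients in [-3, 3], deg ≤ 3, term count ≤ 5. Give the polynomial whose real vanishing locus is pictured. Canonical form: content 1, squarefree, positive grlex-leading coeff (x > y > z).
I count 2 distinct pieces. Treating them together as one polynomial.
The degree is 2 — two separate bowl-shaped sheets opening away from each other; a quadric.
Symmetries: it's symmetric under y → −y, forcing even powers of y; the x ↦ −x reflection is a symmetry, so x appears only in even powers; the z ↦ −z reflection is a symmetry, so z appears only in even powers.
Against the integer gridlines: no y-intercept at any integer in the box; the surface avoids every integer x-axis point in the box.
The integer polynomial consistent with all of this is the stated p.

x^2 + 3*y^2 - 2*z^2 + 3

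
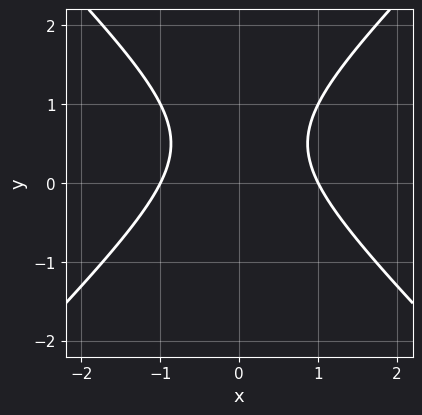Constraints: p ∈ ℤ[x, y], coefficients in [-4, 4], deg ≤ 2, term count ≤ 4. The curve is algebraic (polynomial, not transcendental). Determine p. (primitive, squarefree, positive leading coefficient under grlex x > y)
First, the degree is 2 — the shape is more complex than any degree-1 curve.
Then, symmetries: the x ↦ −x reflection is a symmetry, so x appears only in even powers.
Then, against the integer gridlines: the x-axis gridline crossings are at x ∈ {-1, 1}; no y-intercept at any integer in the box.
Finally, together with the visible shape, these determine p as stated.

x^2 - y^2 + y - 1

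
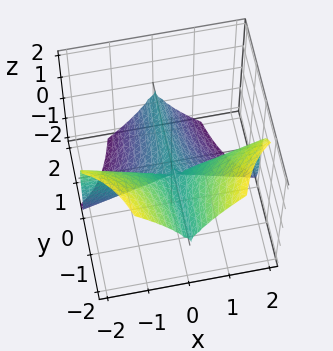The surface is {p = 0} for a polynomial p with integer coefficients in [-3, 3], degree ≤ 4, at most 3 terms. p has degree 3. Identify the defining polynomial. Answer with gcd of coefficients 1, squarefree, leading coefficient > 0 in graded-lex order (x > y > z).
3*x^2*y + z^3 + x^2

Degree: no degree-2 surface has this shape, so deg p = 3.
Against the integer gridlines: every point of the y-axis in the box is on the surface; one x-axis crossing is at x = 0; it meets the z-axis at z = 0 (among the integer gridlines).
Solving for integer coefficients yields p as stated.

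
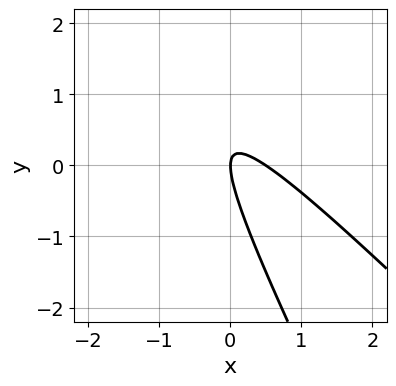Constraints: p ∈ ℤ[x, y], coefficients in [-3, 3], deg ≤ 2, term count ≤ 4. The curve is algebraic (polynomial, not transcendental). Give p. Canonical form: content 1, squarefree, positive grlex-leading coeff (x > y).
1. deg p = 2. The shape is more complex than any degree-1 curve.
2. Observable constraints: it crosses the y-axis at the gridline y = 0; one x-axis crossing is at x = 0.
3. Assembling these constraints gives the stated polynomial.

2*x^2 + 3*x*y + y^2 - x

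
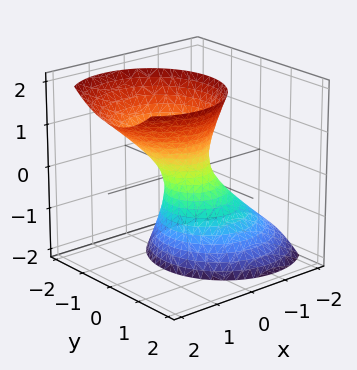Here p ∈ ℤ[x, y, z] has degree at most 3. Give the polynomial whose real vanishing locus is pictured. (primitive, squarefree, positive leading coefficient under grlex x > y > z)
3*x^2 - 3*x*z + 3*y^2 - z^2 - 1

(a) Degree: a generic line meets the surface in up to 2 points, so deg p = 2.
(b) From the axis intercepts and sections: the surface avoids every integer z-axis point in the box.
(c) The integer polynomial consistent with all of this is the stated p.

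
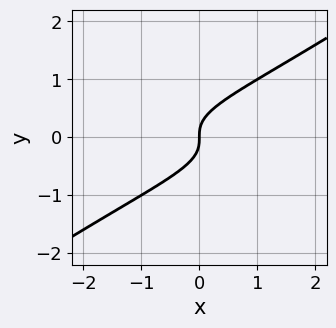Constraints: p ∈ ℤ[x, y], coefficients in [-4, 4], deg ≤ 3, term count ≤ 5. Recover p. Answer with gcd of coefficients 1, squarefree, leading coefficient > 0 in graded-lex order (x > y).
2*x*y^2 - 3*y^3 + x

1. Degree: no degree-2 curve has this shape, so deg p = 3.
2. Observable constraints: one y-axis crossing is at y = 0; it meets the x-axis at x = 0 (among the integer gridlines).
3. Putting this together gives p.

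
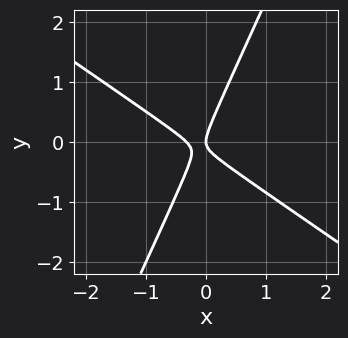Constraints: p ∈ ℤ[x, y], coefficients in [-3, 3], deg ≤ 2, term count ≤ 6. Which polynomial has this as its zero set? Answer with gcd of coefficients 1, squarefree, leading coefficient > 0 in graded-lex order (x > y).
3*x^2 + 3*x*y - 2*y^2 + x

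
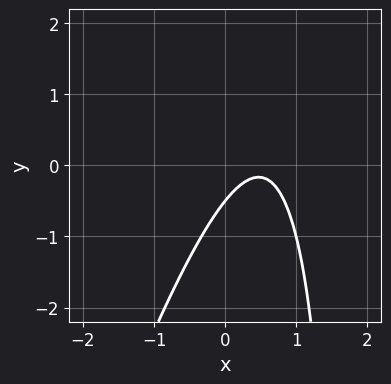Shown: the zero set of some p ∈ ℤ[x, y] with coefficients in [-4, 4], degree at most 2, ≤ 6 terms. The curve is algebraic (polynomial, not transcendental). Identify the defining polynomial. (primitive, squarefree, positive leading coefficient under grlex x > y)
First, deg p = 2. A generic line meets the curve in up to 2 points.
Then, against the integer gridlines: no x-intercept at any integer in the box.
Finally, solving for integer coefficients yields p as stated.

3*x^2 - x*y - 3*x + 2*y + 1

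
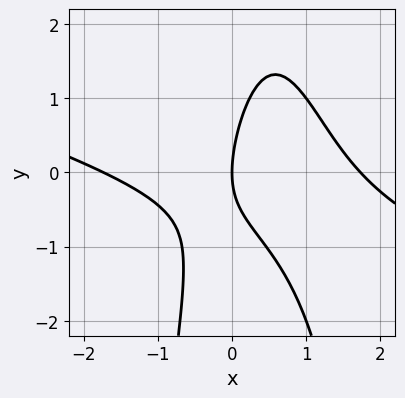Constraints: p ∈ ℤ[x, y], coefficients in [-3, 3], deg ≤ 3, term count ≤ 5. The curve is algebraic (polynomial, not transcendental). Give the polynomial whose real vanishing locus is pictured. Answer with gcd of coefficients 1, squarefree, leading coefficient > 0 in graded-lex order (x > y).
First, the degree is 3 — no degree-2 curve has this shape.
Next, against the integer gridlines: it crosses the y-axis at the gridline y = 0; it meets the x-axis at x = 0 (among the integer gridlines).
Finally, putting this together gives p.

x^3 + 3*x^2*y - 2*x*y + y^2 - 3*x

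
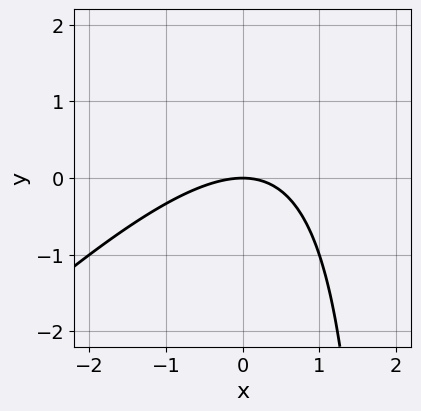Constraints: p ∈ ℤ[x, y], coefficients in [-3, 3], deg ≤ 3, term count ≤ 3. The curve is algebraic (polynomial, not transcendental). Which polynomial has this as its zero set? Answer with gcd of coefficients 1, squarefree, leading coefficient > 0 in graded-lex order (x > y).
First, deg p = 2. The shape is more complex than any degree-1 curve.
Next, against the integer gridlines: one x-axis crossing is at x = 0; one y-axis crossing is at y = 0.
Finally, these observations pin down the coefficients.

x^2 - x*y + 2*y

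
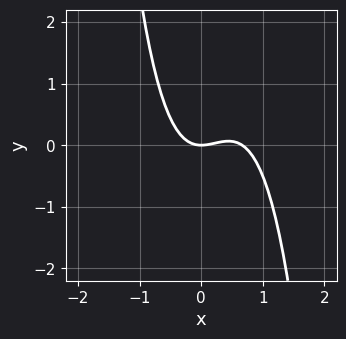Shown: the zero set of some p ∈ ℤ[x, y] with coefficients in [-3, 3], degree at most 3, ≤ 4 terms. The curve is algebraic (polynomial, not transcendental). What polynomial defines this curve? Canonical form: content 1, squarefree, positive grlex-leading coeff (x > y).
3*x^3 - 2*x^2 + 2*y

deg p = 3. No degree-2 curve has this shape.
Observable constraints: it crosses the y-axis at the gridline y = 0; one x-axis crossing is at x = 0.
These observations pin down the coefficients.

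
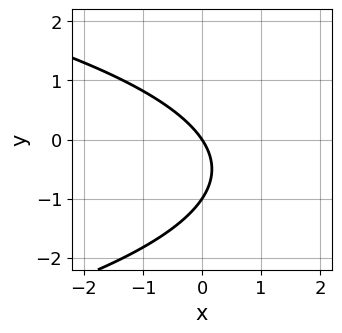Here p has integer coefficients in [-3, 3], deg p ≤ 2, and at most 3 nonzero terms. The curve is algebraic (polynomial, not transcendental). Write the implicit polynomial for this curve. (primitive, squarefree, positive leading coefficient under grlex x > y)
2*y^2 + 3*x + 2*y

1. The degree is 2 — a generic line meets the curve in up to 2 points.
2. Reading off the gridlines: among the integer gridlines, it crosses the y-axis at y ∈ {-1, 0}; it crosses the x-axis at the gridline x = 0.
3. Solving for integer coefficients yields p as stated.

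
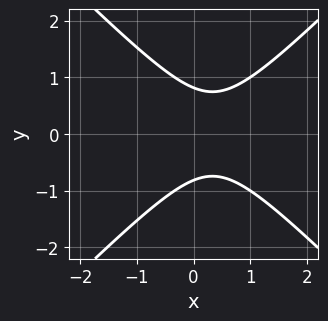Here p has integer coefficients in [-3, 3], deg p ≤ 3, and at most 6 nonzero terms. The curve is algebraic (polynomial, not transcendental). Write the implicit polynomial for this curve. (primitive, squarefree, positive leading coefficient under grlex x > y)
1. Degree: the shape is more complex than any degree-1 curve, so deg p = 2.
2. Symmetries: it's symmetric under y → −y, forcing even powers of y.
3. Observable constraints: no x-intercept at any integer in the box.
4. These observations pin down the coefficients.

3*x^2 - 3*y^2 - 2*x + 2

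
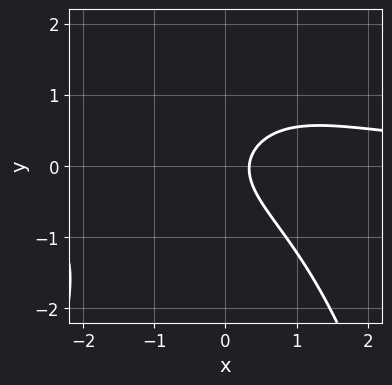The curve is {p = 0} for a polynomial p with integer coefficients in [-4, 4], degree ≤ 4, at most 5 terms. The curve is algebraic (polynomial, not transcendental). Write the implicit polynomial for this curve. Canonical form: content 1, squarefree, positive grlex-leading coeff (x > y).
2*x^2*y + 3*y^2 - 3*x + 1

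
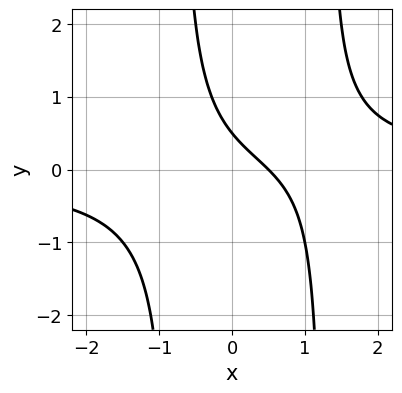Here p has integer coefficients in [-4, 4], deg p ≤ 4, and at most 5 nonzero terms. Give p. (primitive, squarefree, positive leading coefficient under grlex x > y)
(a) Degree: a generic line meets the curve in up to 3 points, so deg p = 3.
(b) Solving for integer coefficients yields p as stated.

2*x^2*y - x*y - 2*x - 2*y + 1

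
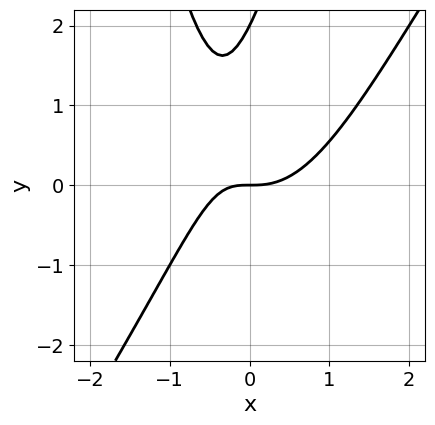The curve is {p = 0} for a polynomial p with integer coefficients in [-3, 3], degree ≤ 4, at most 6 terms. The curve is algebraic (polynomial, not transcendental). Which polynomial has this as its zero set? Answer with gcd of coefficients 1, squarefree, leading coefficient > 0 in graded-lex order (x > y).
1. deg p = 3. No degree-2 curve has this shape.
2. Observable constraints: among the integer gridlines, it crosses the y-axis at y ∈ {0, 2}; it crosses the x-axis at the gridline x = 0.
3. The integer polynomial consistent with all of this is the stated p.

3*x^3 - 2*x^2*y - 2*x*y + y^2 - 2*y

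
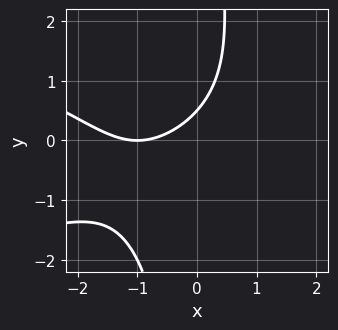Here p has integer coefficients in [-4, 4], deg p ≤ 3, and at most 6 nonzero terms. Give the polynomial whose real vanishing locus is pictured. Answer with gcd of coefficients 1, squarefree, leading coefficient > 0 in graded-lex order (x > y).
x*y^2 + x^2 + 2*x - 2*y + 1

1. The degree is 3 — a generic line meets the curve in up to 3 points.
2. Checking where it meets the axes: one x-axis crossing is at x = -1.
3. Putting this together gives p.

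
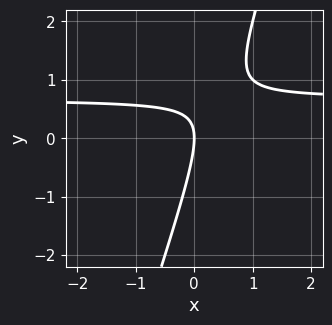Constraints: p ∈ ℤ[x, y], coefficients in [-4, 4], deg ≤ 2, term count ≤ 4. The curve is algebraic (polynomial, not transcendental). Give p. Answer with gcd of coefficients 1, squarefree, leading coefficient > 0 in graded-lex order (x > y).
(a) The degree is 2 — the shape is more complex than any degree-1 curve.
(b) Observable constraints: it meets the x-axis at x = 0 (among the integer gridlines); it meets the y-axis at y = 0 (among the integer gridlines).
(c) Fitting integer coefficients to these (and the overall shape) gives p.

3*x*y - y^2 - 2*x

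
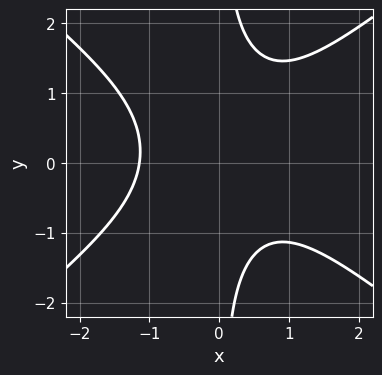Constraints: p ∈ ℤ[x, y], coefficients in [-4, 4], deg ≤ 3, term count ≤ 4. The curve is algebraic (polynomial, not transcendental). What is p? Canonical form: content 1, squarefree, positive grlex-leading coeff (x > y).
2*x^3 - 3*x*y^2 + x*y + 3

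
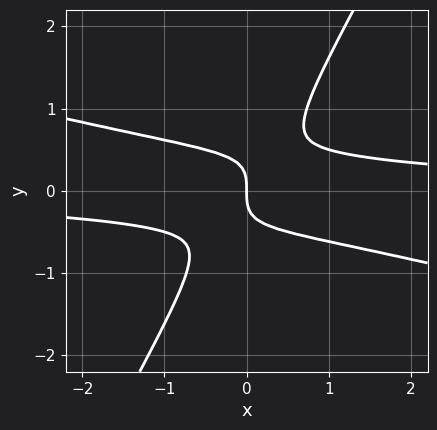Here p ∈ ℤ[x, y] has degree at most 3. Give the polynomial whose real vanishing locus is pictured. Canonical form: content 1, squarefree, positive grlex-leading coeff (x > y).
(a) Degree: a generic line meets the curve in up to 3 points, so deg p = 3.
(b) Against the integer gridlines: one y-axis crossing is at y = 0; one x-axis crossing is at x = 0.
(c) These observations pin down the coefficients.

x^2*y + 3*x*y^2 - 2*y^3 - x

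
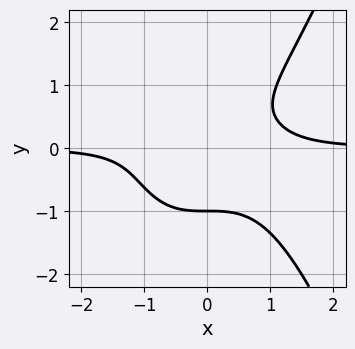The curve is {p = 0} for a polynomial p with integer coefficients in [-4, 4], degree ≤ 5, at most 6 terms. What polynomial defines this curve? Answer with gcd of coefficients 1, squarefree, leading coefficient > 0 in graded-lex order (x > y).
3*x^3*y - 3*y^3 + y - 2

(a) The degree is 4 — a generic line meets the curve in up to 4 points.
(b) From the visible intercepts: it meets the y-axis at y = -1 (among the integer gridlines); no x-intercept at any integer in the box.
(c) Matching integer coefficients to the picture gives p.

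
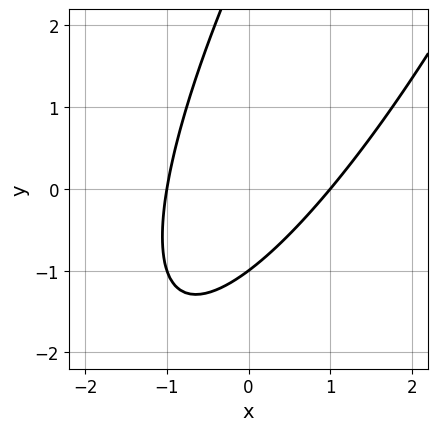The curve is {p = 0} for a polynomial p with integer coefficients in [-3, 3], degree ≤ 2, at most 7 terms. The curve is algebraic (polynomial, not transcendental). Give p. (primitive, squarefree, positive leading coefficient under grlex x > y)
1. deg p = 2. The shape is more complex than any degree-1 curve.
2. Reading off the gridlines: one y-axis crossing is at y = -1; the x-axis gridline crossings are at x ∈ {-1, 1}.
3. Matching integer coefficients to the picture gives p.

3*x^2 - 3*x*y + y^2 - 2*y - 3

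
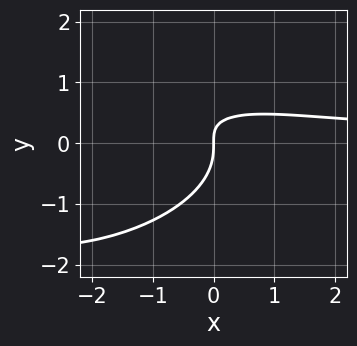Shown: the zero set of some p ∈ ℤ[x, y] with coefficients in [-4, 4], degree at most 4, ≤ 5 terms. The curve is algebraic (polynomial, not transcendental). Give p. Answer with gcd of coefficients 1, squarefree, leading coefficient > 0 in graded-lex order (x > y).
First, deg p = 3.
Next, checking where it meets the axes: one y-axis crossing is at y = 0; it crosses the x-axis at the gridline x = 0.
Finally, assembling these constraints gives the stated polynomial.

x^2*y - x*y^2 + 3*y^3 + 3*x*y - 2*x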